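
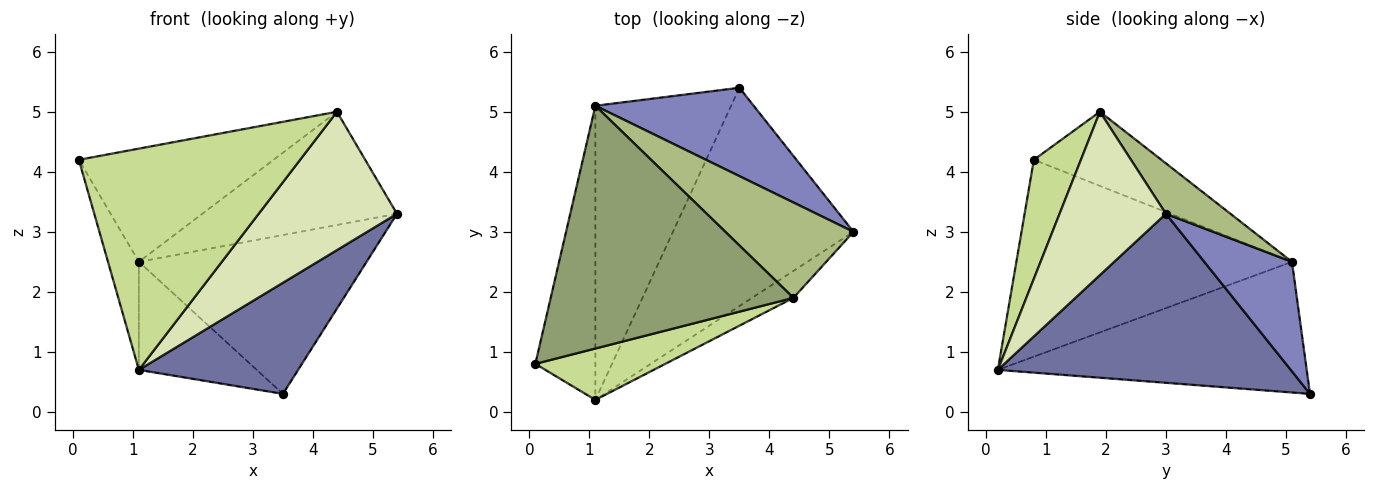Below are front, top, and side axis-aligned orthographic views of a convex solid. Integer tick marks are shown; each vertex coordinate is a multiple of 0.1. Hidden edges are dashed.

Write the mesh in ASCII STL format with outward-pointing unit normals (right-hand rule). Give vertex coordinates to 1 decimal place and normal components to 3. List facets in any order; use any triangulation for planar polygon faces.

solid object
 facet normal 0.641 -0.348 -0.684
  outer loop
   vertex 1.1 0.2 0.7
   vertex 3.5 5.4 0.3
   vertex 5.4 3.0 3.3
  endloop
 endfacet
 facet normal 0.319 0.828 0.461
  outer loop
   vertex 1.1 5.1 2.5
   vertex 5.4 3.0 3.3
   vertex 3.5 5.4 0.3
  endloop
 endfacet
 facet normal -0.951 0.107 -0.290
  outer loop
   vertex 1.1 5.1 2.5
   vertex 1.1 0.2 0.7
   vertex 0.1 0.8 4.2
  endloop
 endfacet
 facet normal -0.670 0.256 -0.696
  outer loop
   vertex 1.1 5.1 2.5
   vertex 3.5 5.4 0.3
   vertex 1.1 0.2 0.7
  endloop
 endfacet
 facet normal -0.267 0.407 0.873
  outer loop
   vertex 4.4 1.9 5.0
   vertex 1.1 5.1 2.5
   vertex 0.1 0.8 4.2
  endloop
 endfacet
 facet normal 0.246 0.741 0.624
  outer loop
   vertex 4.4 1.9 5.0
   vertex 5.4 3.0 3.3
   vertex 1.1 5.1 2.5
  endloop
 endfacet
 facet normal 0.203 -0.954 0.221
  outer loop
   vertex 4.4 1.9 5.0
   vertex 0.1 0.8 4.2
   vertex 1.1 0.2 0.7
  endloop
 endfacet
 facet normal 0.602 -0.783 -0.153
  outer loop
   vertex 4.4 1.9 5.0
   vertex 1.1 0.2 0.7
   vertex 5.4 3.0 3.3
  endloop
 endfacet
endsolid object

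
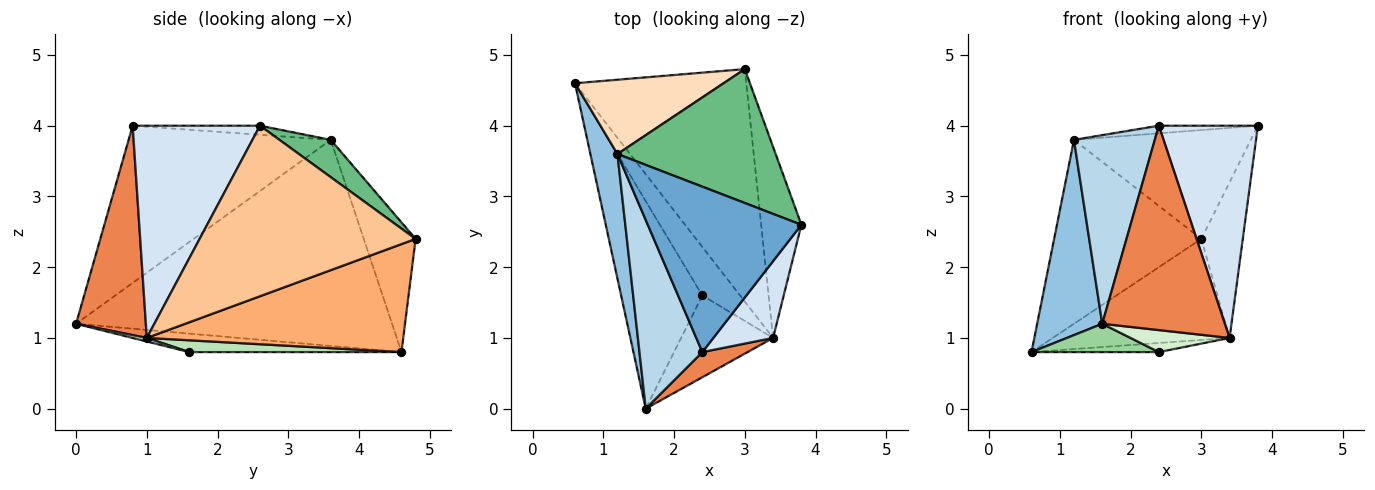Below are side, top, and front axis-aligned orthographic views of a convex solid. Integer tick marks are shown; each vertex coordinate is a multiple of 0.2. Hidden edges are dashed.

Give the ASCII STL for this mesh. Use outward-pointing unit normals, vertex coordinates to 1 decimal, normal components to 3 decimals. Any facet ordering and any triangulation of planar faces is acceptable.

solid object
 facet normal -0.059 0.046 0.997
  outer loop
   vertex 1.2 3.6 3.8
   vertex 2.4 0.8 4.0
   vertex 3.8 2.6 4.0
  endloop
 endfacet
 facet normal -0.971 -0.200 0.128
  outer loop
   vertex 1.2 3.6 3.8
   vertex 0.6 4.6 0.8
   vertex 1.6 0.0 1.2
  endloop
 endfacet
 facet normal -0.870 -0.348 0.348
  outer loop
   vertex 1.2 3.6 3.8
   vertex 1.6 0.0 1.2
   vertex 2.4 0.8 4.0
  endloop
 endfacet
 facet normal 0.771 -0.599 0.217
  outer loop
   vertex 3.4 1.0 1.0
   vertex 3.8 2.6 4.0
   vertex 2.4 0.8 4.0
  endloop
 endfacet
 facet normal 0.492 -0.864 0.106
  outer loop
   vertex 3.4 1.0 1.0
   vertex 2.4 0.8 4.0
   vertex 1.6 0.0 1.2
  endloop
 endfacet
 facet normal 0.501 0.345 -0.794
  outer loop
   vertex 3.0 4.8 2.4
   vertex 3.4 1.0 1.0
   vertex 0.6 4.6 0.8
  endloop
 endfacet
 facet normal 0.957 0.184 -0.226
  outer loop
   vertex 3.0 4.8 2.4
   vertex 3.8 2.6 4.0
   vertex 3.4 1.0 1.0
  endloop
 endfacet
 facet normal -0.311 0.881 0.356
  outer loop
   vertex 3.0 4.8 2.4
   vertex 0.6 4.6 0.8
   vertex 1.2 3.6 3.8
  endloop
 endfacet
 facet normal 0.180 0.621 0.763
  outer loop
   vertex 3.0 4.8 2.4
   vertex 1.2 3.6 3.8
   vertex 3.8 2.6 4.0
  endloop
 endfacet
 facet normal -0.220 -0.132 -0.967
  outer loop
   vertex 2.4 1.6 0.8
   vertex 1.6 0.0 1.2
   vertex 0.6 4.6 0.8
  endloop
 endfacet
 facet normal 0.294 0.176 -0.940
  outer loop
   vertex 2.4 1.6 0.8
   vertex 0.6 4.6 0.8
   vertex 3.4 1.0 1.0
  endloop
 endfacet
 facet normal 0.037 -0.260 -0.965
  outer loop
   vertex 2.4 1.6 0.8
   vertex 3.4 1.0 1.0
   vertex 1.6 0.0 1.2
  endloop
 endfacet
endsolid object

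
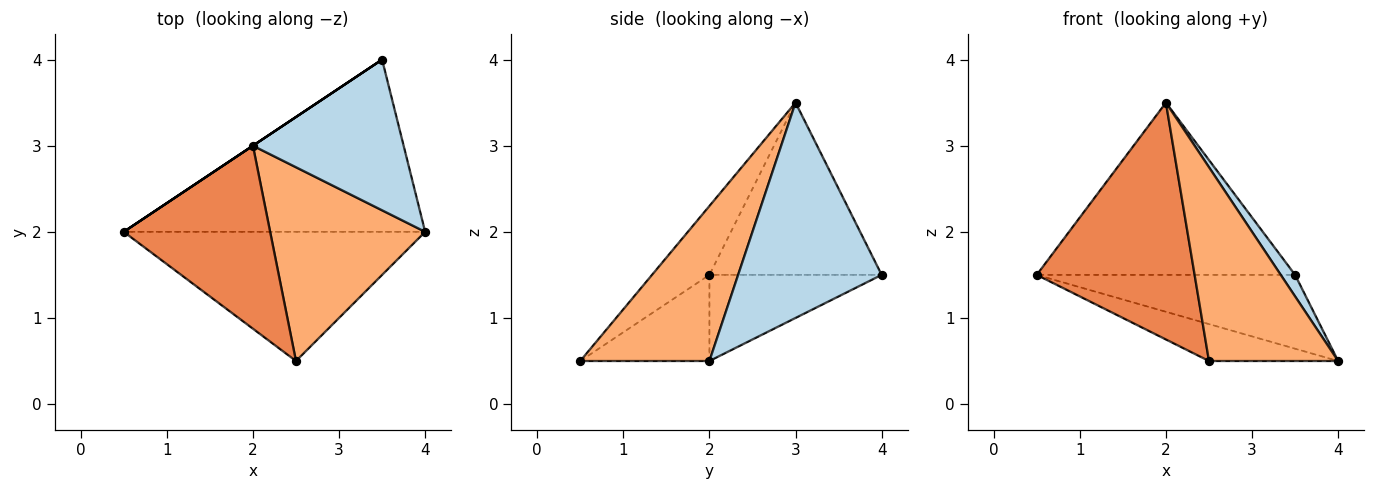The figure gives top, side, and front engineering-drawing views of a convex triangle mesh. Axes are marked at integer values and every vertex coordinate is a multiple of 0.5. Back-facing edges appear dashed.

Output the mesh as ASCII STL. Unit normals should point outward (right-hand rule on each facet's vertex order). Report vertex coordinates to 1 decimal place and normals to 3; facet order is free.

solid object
 facet normal -0.254 0.381 -0.889
  outer loop
   vertex 3.5 4.0 1.5
   vertex 4.0 2.0 0.5
   vertex 0.5 2.0 1.5
  endloop
 endfacet
 facet normal -0.555 0.832 0.000
  outer loop
   vertex 2.0 3.0 3.5
   vertex 3.5 4.0 1.5
   vertex 0.5 2.0 1.5
  endloop
 endfacet
 facet normal 0.816 -0.082 0.572
  outer loop
   vertex 2.0 3.0 3.5
   vertex 4.0 2.0 0.5
   vertex 3.5 4.0 1.5
  endloop
 endfacet
 facet normal -0.265 0.265 -0.927
  outer loop
   vertex 2.5 0.5 0.5
   vertex 0.5 2.0 1.5
   vertex 4.0 2.0 0.5
  endloop
 endfacet
 facet normal -0.277 -0.760 0.588
  outer loop
   vertex 2.5 0.5 0.5
   vertex 2.0 3.0 3.5
   vertex 0.5 2.0 1.5
  endloop
 endfacet
 facet normal 0.577 -0.577 0.577
  outer loop
   vertex 2.5 0.5 0.5
   vertex 4.0 2.0 0.5
   vertex 2.0 3.0 3.5
  endloop
 endfacet
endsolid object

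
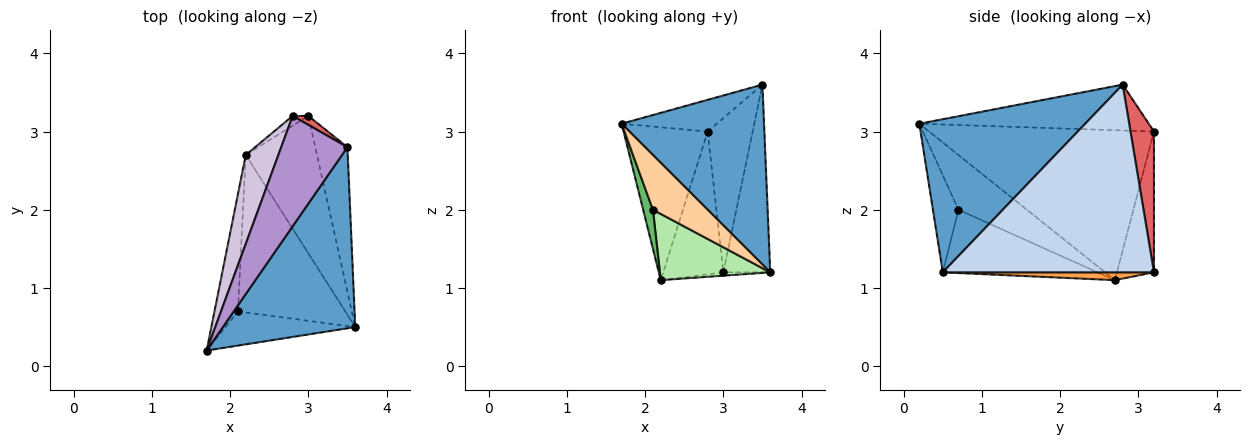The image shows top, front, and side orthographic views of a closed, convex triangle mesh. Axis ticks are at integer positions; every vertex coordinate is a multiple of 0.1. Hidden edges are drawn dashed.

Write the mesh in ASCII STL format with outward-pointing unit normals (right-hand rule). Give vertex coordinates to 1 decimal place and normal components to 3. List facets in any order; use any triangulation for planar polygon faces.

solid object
 facet normal 0.634 -0.545 0.548
  outer loop
   vertex 3.5 2.8 3.6
   vertex 1.7 0.2 3.1
   vertex 3.6 0.5 1.2
  endloop
 endfacet
 facet normal 0.963 0.214 -0.165
  outer loop
   vertex 3.5 2.8 3.6
   vertex 3.6 0.5 1.2
   vertex 3.0 3.2 1.2
  endloop
 endfacet
 facet normal 0.109 0.024 -0.994
  outer loop
   vertex 2.2 2.7 1.1
   vertex 3.0 3.2 1.2
   vertex 3.6 0.5 1.2
  endloop
 endfacet
 facet normal -0.368 -0.789 -0.492
  outer loop
   vertex 2.1 0.7 2.0
   vertex 3.6 0.5 1.2
   vertex 1.7 0.2 3.1
  endloop
 endfacet
 facet normal -0.911 -0.130 -0.391
  outer loop
   vertex 2.1 0.7 2.0
   vertex 1.7 0.2 3.1
   vertex 2.2 2.7 1.1
  endloop
 endfacet
 facet normal -0.477 -0.341 -0.810
  outer loop
   vertex 2.1 0.7 2.0
   vertex 2.2 2.7 1.1
   vertex 3.6 0.5 1.2
  endloop
 endfacet
 facet normal 0.462 0.885 0.051
  outer loop
   vertex 2.8 3.2 3.0
   vertex 3.5 2.8 3.6
   vertex 3.0 3.2 1.2
  endloop
 endfacet
 facet normal -0.524 0.850 -0.058
  outer loop
   vertex 2.8 3.2 3.0
   vertex 3.0 3.2 1.2
   vertex 2.2 2.7 1.1
  endloop
 endfacet
 facet normal -0.554 0.230 0.800
  outer loop
   vertex 2.8 3.2 3.0
   vertex 1.7 0.2 3.1
   vertex 3.5 2.8 3.6
  endloop
 endfacet
 facet normal -0.918 0.343 0.200
  outer loop
   vertex 2.8 3.2 3.0
   vertex 2.2 2.7 1.1
   vertex 1.7 0.2 3.1
  endloop
 endfacet
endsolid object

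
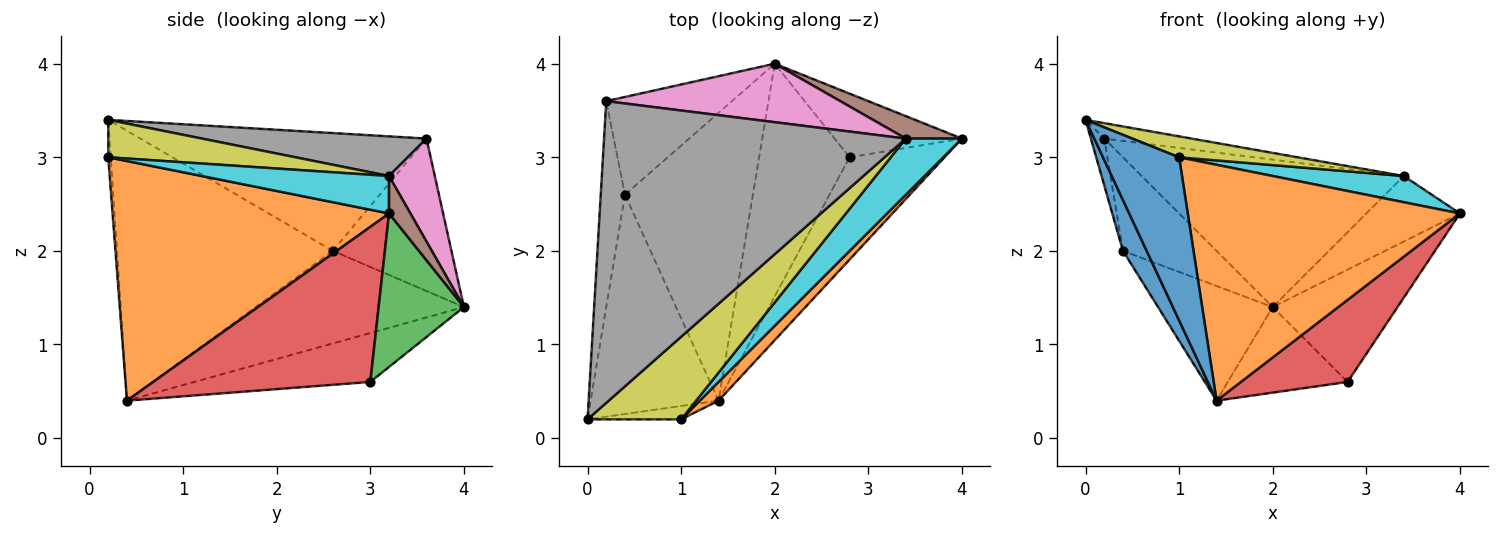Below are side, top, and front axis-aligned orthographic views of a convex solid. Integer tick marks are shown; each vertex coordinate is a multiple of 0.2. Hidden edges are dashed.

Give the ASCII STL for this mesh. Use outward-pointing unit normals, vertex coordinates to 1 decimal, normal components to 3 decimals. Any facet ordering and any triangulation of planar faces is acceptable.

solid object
 facet normal -0.033 -0.996 -0.082
  outer loop
   vertex 1.0 0.2 3.0
   vertex 0.0 0.2 3.4
   vertex 1.4 0.4 0.4
  endloop
 endfacet
 facet normal 0.712 -0.700 0.056
  outer loop
   vertex 1.0 0.2 3.0
   vertex 1.4 0.4 0.4
   vertex 4.0 3.2 2.4
  endloop
 endfacet
 facet normal 0.511 0.748 -0.424
  outer loop
   vertex 2.8 3.0 0.6
   vertex 2.0 4.0 1.4
   vertex 4.0 3.2 2.4
  endloop
 endfacet
 facet normal 0.787 -0.387 -0.481
  outer loop
   vertex 2.8 3.0 0.6
   vertex 4.0 3.2 2.4
   vertex 1.4 0.4 0.4
  endloop
 endfacet
 facet normal -0.452 0.308 -0.837
  outer loop
   vertex 2.8 3.0 0.6
   vertex 1.4 0.4 0.4
   vertex 2.0 4.0 1.4
  endloop
 endfacet
 facet normal 0.211 0.925 0.317
  outer loop
   vertex 3.4 3.2 2.8
   vertex 4.0 3.2 2.4
   vertex 2.0 4.0 1.4
  endloop
 endfacet
 facet normal 0.160 0.917 0.364
  outer loop
   vertex 3.4 3.2 2.8
   vertex 2.0 4.0 1.4
   vertex 0.2 3.6 3.2
  endloop
 endfacet
 facet normal 0.130 0.051 0.990
  outer loop
   vertex 3.4 3.2 2.8
   vertex 0.2 3.6 3.2
   vertex 0.0 0.2 3.4
  endloop
 endfacet
 facet normal 0.362 -0.229 0.904
  outer loop
   vertex 3.4 3.2 2.8
   vertex 0.0 0.2 3.4
   vertex 1.0 0.2 3.0
  endloop
 endfacet
 facet normal 0.517 -0.362 0.776
  outer loop
   vertex 3.4 3.2 2.8
   vertex 1.0 0.2 3.0
   vertex 4.0 3.2 2.4
  endloop
 endfacet
 facet normal -0.899 -0.099 -0.426
  outer loop
   vertex 0.4 2.6 2.0
   vertex 1.4 0.4 0.4
   vertex 0.0 0.2 3.4
  endloop
 endfacet
 facet normal -0.978 0.046 -0.201
  outer loop
   vertex 0.4 2.6 2.0
   vertex 0.0 0.2 3.4
   vertex 0.2 3.6 3.2
  endloop
 endfacet
 facet normal -0.558 0.307 -0.771
  outer loop
   vertex 0.4 2.6 2.0
   vertex 2.0 4.0 1.4
   vertex 1.4 0.4 0.4
  endloop
 endfacet
 facet normal -0.659 0.520 -0.543
  outer loop
   vertex 0.4 2.6 2.0
   vertex 0.2 3.6 3.2
   vertex 2.0 4.0 1.4
  endloop
 endfacet
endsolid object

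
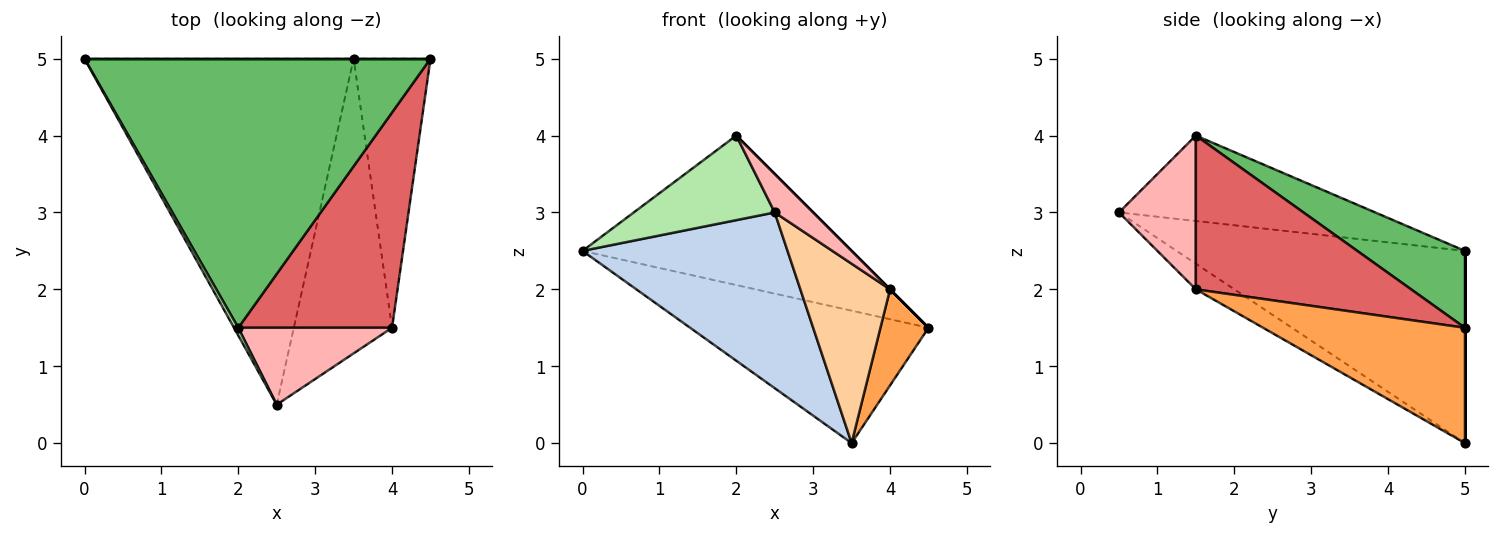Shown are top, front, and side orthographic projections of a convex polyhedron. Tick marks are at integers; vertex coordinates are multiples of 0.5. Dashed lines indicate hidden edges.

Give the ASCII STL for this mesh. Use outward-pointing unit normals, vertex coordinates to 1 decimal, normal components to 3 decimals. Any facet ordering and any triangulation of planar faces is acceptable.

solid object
 facet normal 0.000 1.000 0.000
  outer loop
   vertex 3.5 5.0 0.0
   vertex 0.0 5.0 2.5
   vertex 4.5 5.0 1.5
  endloop
 endfacet
 facet normal -0.537 -0.382 -0.752
  outer loop
   vertex 3.5 5.0 0.0
   vertex 2.5 0.5 3.0
   vertex 0.0 5.0 2.5
  endloop
 endfacet
 facet normal 0.816 -0.194 -0.544
  outer loop
   vertex 4.0 1.5 2.0
   vertex 3.5 5.0 0.0
   vertex 4.5 5.0 1.5
  endloop
 endfacet
 facet normal -0.217 -0.507 -0.834
  outer loop
   vertex 4.0 1.5 2.0
   vertex 2.5 0.5 3.0
   vertex 3.5 5.0 0.0
  endloop
 endfacet
 facet normal 0.191 0.477 0.858
  outer loop
   vertex 2.0 1.5 4.0
   vertex 4.5 5.0 1.5
   vertex 0.0 5.0 2.5
  endloop
 endfacet
 facet normal -0.875 -0.481 0.044
  outer loop
   vertex 2.0 1.5 4.0
   vertex 0.0 5.0 2.5
   vertex 2.5 0.5 3.0
  endloop
 endfacet
 facet normal 0.707 0.000 0.707
  outer loop
   vertex 2.0 1.5 4.0
   vertex 4.0 1.5 2.0
   vertex 4.5 5.0 1.5
  endloop
 endfacet
 facet normal 0.667 -0.333 0.667
  outer loop
   vertex 2.0 1.5 4.0
   vertex 2.5 0.5 3.0
   vertex 4.0 1.5 2.0
  endloop
 endfacet
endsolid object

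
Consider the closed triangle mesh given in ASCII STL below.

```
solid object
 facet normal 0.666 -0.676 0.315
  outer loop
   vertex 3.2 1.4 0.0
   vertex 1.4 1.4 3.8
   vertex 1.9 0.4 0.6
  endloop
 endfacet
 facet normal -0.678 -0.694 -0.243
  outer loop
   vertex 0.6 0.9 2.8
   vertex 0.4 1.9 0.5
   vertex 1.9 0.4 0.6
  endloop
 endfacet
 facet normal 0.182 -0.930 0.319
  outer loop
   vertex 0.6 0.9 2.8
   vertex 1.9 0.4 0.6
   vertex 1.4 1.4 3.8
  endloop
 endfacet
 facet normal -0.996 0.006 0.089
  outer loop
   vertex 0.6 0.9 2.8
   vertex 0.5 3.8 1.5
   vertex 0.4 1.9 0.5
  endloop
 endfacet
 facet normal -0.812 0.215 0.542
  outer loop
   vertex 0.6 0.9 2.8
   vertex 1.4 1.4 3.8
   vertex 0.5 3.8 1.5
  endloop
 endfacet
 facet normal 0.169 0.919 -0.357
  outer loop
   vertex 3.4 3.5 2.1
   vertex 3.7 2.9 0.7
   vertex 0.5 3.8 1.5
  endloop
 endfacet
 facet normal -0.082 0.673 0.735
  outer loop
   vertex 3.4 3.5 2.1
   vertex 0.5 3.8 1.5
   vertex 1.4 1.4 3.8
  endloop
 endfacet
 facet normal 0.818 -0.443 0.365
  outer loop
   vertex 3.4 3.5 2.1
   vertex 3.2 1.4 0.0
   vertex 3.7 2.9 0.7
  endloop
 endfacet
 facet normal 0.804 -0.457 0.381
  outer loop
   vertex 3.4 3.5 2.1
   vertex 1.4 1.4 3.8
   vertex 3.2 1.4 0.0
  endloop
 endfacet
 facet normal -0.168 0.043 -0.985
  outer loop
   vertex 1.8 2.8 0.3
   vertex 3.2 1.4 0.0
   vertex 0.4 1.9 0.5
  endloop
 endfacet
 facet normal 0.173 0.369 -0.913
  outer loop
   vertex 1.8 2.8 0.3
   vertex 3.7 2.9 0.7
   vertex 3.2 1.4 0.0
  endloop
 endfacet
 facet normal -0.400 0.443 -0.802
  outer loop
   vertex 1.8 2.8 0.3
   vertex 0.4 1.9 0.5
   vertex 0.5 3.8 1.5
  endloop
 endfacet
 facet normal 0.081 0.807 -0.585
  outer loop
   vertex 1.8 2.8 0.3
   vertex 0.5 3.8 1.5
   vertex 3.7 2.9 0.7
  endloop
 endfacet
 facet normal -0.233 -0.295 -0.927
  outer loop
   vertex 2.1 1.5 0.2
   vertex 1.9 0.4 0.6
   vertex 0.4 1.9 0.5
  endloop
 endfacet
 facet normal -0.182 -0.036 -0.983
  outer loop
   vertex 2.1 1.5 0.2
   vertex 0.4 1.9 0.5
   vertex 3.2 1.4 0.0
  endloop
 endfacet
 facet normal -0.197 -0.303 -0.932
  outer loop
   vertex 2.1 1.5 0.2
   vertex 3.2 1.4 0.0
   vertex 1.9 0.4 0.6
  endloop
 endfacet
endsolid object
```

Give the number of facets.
16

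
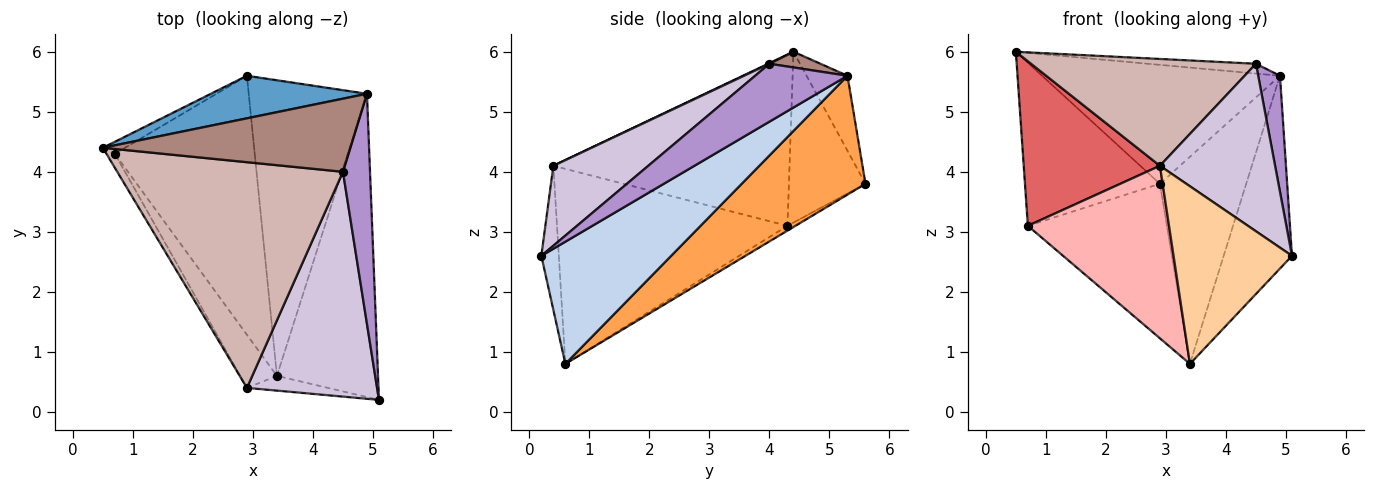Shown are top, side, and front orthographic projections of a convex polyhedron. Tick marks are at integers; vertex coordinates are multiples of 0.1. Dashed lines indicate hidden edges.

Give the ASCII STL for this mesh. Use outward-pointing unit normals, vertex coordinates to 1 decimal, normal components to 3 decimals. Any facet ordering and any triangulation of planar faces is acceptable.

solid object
 facet normal -0.160 0.929 0.333
  outer loop
   vertex 4.9 5.3 5.6
   vertex 2.9 5.6 3.8
   vertex 0.5 4.4 6.0
  endloop
 endfacet
 facet normal 0.714 0.376 -0.591
  outer loop
   vertex 4.9 5.3 5.6
   vertex 5.1 0.2 2.6
   vertex 3.4 0.6 0.8
  endloop
 endfacet
 facet normal 0.636 0.443 -0.632
  outer loop
   vertex 4.9 5.3 5.6
   vertex 3.4 0.6 0.8
   vertex 2.9 5.6 3.8
  endloop
 endfacet
 facet normal -0.145 -0.986 -0.082
  outer loop
   vertex 2.9 0.4 4.1
   vertex 3.4 0.6 0.8
   vertex 5.1 0.2 2.6
  endloop
 endfacet
 facet normal -0.493 0.868 -0.064
  outer loop
   vertex 0.7 4.3 3.1
   vertex 0.5 4.4 6.0
   vertex 2.9 5.6 3.8
  endloop
 endfacet
 facet normal -0.029 0.512 -0.858
  outer loop
   vertex 0.7 4.3 3.1
   vertex 2.9 5.6 3.8
   vertex 3.4 0.6 0.8
  endloop
 endfacet
 facet normal -0.865 -0.499 -0.042
  outer loop
   vertex 0.7 4.3 3.1
   vertex 2.9 0.4 4.1
   vertex 0.5 4.4 6.0
  endloop
 endfacet
 facet normal -0.842 -0.516 -0.159
  outer loop
   vertex 0.7 4.3 3.1
   vertex 3.4 0.6 0.8
   vertex 2.9 0.4 4.1
  endloop
 endfacet
 facet normal 0.886 -0.209 0.414
  outer loop
   vertex 4.5 4.0 5.8
   vertex 5.1 0.2 2.6
   vertex 4.9 5.3 5.6
  endloop
 endfacet
 facet normal 0.442 -0.536 0.719
  outer loop
   vertex 4.5 4.0 5.8
   vertex 2.9 0.4 4.1
   vertex 5.1 0.2 2.6
  endloop
 endfacet
 facet normal 0.063 0.133 0.989
  outer loop
   vertex 4.5 4.0 5.8
   vertex 4.9 5.3 5.6
   vertex 0.5 4.4 6.0
  endloop
 endfacet
 facet normal 0.002 -0.428 0.904
  outer loop
   vertex 4.5 4.0 5.8
   vertex 0.5 4.4 6.0
   vertex 2.9 0.4 4.1
  endloop
 endfacet
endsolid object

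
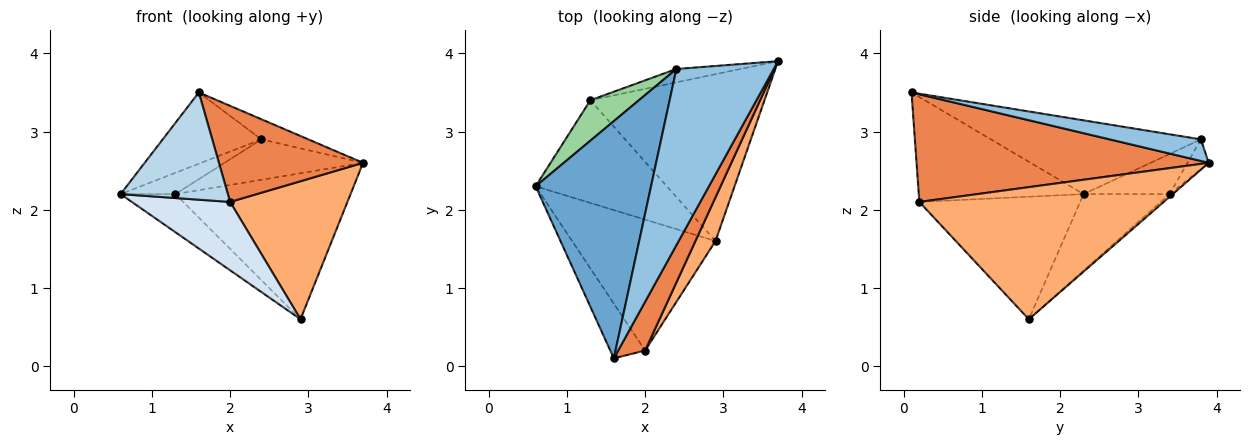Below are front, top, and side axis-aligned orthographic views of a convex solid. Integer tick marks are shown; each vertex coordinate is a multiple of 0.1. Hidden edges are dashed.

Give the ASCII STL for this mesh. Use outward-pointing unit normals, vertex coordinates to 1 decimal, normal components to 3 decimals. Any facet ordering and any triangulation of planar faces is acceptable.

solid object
 facet normal -0.522 0.245 0.817
  outer loop
   vertex 2.4 3.8 2.9
   vertex 0.6 2.3 2.2
   vertex 1.6 0.1 3.5
  endloop
 endfacet
 facet normal 0.215 0.111 0.970
  outer loop
   vertex 2.4 3.8 2.9
   vertex 1.6 0.1 3.5
   vertex 3.7 3.9 2.6
  endloop
 endfacet
 facet normal -0.807 -0.525 -0.268
  outer loop
   vertex 2.0 0.2 2.1
   vertex 1.6 0.1 3.5
   vertex 0.6 2.3 2.2
  endloop
 endfacet
 facet normal -0.604 -0.369 -0.707
  outer loop
   vertex 2.0 0.2 2.1
   vertex 0.6 2.3 2.2
   vertex 2.9 1.6 0.6
  endloop
 endfacet
 facet normal 0.875 -0.432 0.219
  outer loop
   vertex 2.0 0.2 2.1
   vertex 3.7 3.9 2.6
   vertex 1.6 0.1 3.5
  endloop
 endfacet
 facet normal 0.893 -0.429 0.136
  outer loop
   vertex 2.0 0.2 2.1
   vertex 2.9 1.6 0.6
   vertex 3.7 3.9 2.6
  endloop
 endfacet
 facet normal -0.012 0.658 -0.753
  outer loop
   vertex 1.3 3.4 2.2
   vertex 3.7 3.9 2.6
   vertex 2.9 1.6 0.6
  endloop
 endfacet
 facet normal -0.144 0.940 -0.311
  outer loop
   vertex 1.3 3.4 2.2
   vertex 2.4 3.8 2.9
   vertex 3.7 3.9 2.6
  endloop
 endfacet
 facet normal -0.480 0.305 -0.823
  outer loop
   vertex 1.3 3.4 2.2
   vertex 2.9 1.6 0.6
   vertex 0.6 2.3 2.2
  endloop
 endfacet
 facet normal -0.591 0.376 0.714
  outer loop
   vertex 1.3 3.4 2.2
   vertex 0.6 2.3 2.2
   vertex 2.4 3.8 2.9
  endloop
 endfacet
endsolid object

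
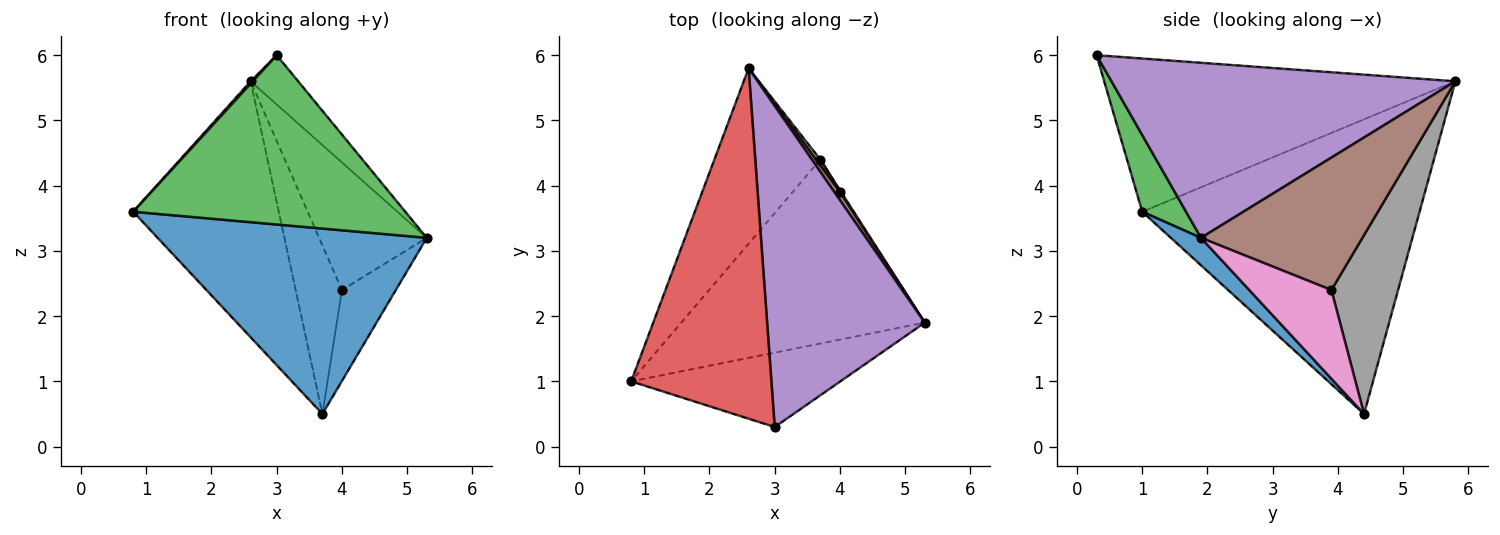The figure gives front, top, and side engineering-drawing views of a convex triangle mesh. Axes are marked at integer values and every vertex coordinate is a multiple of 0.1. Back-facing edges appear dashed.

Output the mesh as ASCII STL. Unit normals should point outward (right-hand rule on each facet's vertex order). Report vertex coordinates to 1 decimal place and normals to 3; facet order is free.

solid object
 facet normal 0.079 -0.708 -0.702
  outer loop
   vertex 3.7 4.4 0.5
   vertex 5.3 1.9 3.2
   vertex 0.8 1.0 3.6
  endloop
 endfacet
 facet normal -0.844 0.443 -0.304
  outer loop
   vertex 3.7 4.4 0.5
   vertex 0.8 1.0 3.6
   vertex 2.6 5.8 5.6
  endloop
 endfacet
 facet normal 0.146 -0.906 -0.398
  outer loop
   vertex 3.0 0.3 6.0
   vertex 0.8 1.0 3.6
   vertex 5.3 1.9 3.2
  endloop
 endfacet
 facet normal -0.738 -0.005 0.675
  outer loop
   vertex 3.0 0.3 6.0
   vertex 2.6 5.8 5.6
   vertex 0.8 1.0 3.6
  endloop
 endfacet
 facet normal 0.739 0.102 0.666
  outer loop
   vertex 3.0 0.3 6.0
   vertex 5.3 1.9 3.2
   vertex 2.6 5.8 5.6
  endloop
 endfacet
 facet normal 0.832 0.554 0.035
  outer loop
   vertex 4.0 3.9 2.4
   vertex 2.6 5.8 5.6
   vertex 5.3 1.9 3.2
  endloop
 endfacet
 facet normal 0.836 0.548 0.012
  outer loop
   vertex 4.0 3.9 2.4
   vertex 5.3 1.9 3.2
   vertex 3.7 4.4 0.5
  endloop
 endfacet
 facet normal 0.821 0.570 0.020
  outer loop
   vertex 4.0 3.9 2.4
   vertex 3.7 4.4 0.5
   vertex 2.6 5.8 5.6
  endloop
 endfacet
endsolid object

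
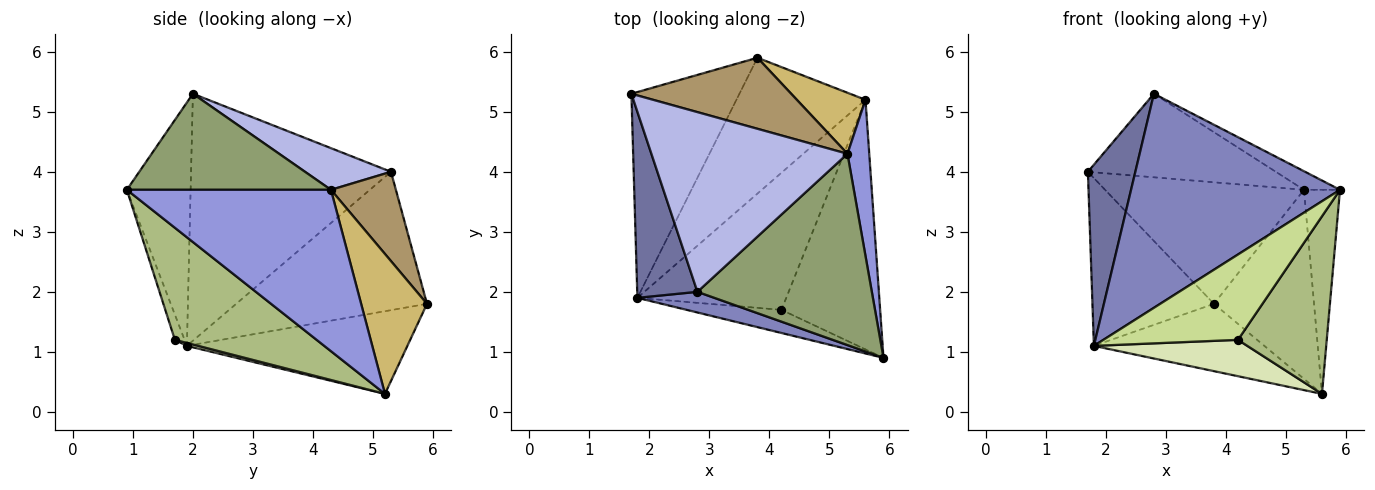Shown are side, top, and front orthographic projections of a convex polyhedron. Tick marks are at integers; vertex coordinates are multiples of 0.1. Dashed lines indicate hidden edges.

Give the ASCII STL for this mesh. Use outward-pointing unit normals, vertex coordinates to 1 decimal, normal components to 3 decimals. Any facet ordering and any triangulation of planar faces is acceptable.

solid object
 facet normal -0.947 -0.225 0.231
  outer loop
   vertex 1.8 1.9 1.1
   vertex 2.8 2.0 5.3
   vertex 1.7 5.3 4.0
  endloop
 endfacet
 facet normal -0.291 -0.952 0.092
  outer loop
   vertex 1.8 1.9 1.1
   vertex 5.9 0.9 3.7
   vertex 2.8 2.0 5.3
  endloop
 endfacet
 facet normal 0.976 0.172 0.132
  outer loop
   vertex 5.3 4.3 3.7
   vertex 5.9 0.9 3.7
   vertex 5.6 5.2 0.3
  endloop
 endfacet
 facet normal 0.189 0.414 0.890
  outer loop
   vertex 5.3 4.3 3.7
   vertex 1.7 5.3 4.0
   vertex 2.8 2.0 5.3
  endloop
 endfacet
 facet normal 0.481 0.085 0.873
  outer loop
   vertex 5.3 4.3 3.7
   vertex 2.8 2.0 5.3
   vertex 5.9 0.9 3.7
  endloop
 endfacet
 facet normal 0.679 -0.425 -0.598
  outer loop
   vertex 4.2 1.7 1.2
   vertex 5.6 5.2 0.3
   vertex 5.9 0.9 3.7
  endloop
 endfacet
 facet normal -0.069 -0.963 -0.261
  outer loop
   vertex 4.2 1.7 1.2
   vertex 5.9 0.9 3.7
   vertex 1.8 1.9 1.1
  endloop
 endfacet
 facet normal 0.019 -0.256 -0.966
  outer loop
   vertex 4.2 1.7 1.2
   vertex 1.8 1.9 1.1
   vertex 5.6 5.2 0.3
  endloop
 endfacet
 facet normal 0.271 0.831 0.486
  outer loop
   vertex 3.8 5.9 1.8
   vertex 1.7 5.3 4.0
   vertex 5.3 4.3 3.7
  endloop
 endfacet
 facet normal 0.531 0.807 0.260
  outer loop
   vertex 3.8 5.9 1.8
   vertex 5.3 4.3 3.7
   vertex 5.6 5.2 0.3
  endloop
 endfacet
 facet normal -0.704 0.448 -0.550
  outer loop
   vertex 3.8 5.9 1.8
   vertex 1.8 1.9 1.1
   vertex 1.7 5.3 4.0
  endloop
 endfacet
 facet normal -0.498 0.385 -0.777
  outer loop
   vertex 3.8 5.9 1.8
   vertex 5.6 5.2 0.3
   vertex 1.8 1.9 1.1
  endloop
 endfacet
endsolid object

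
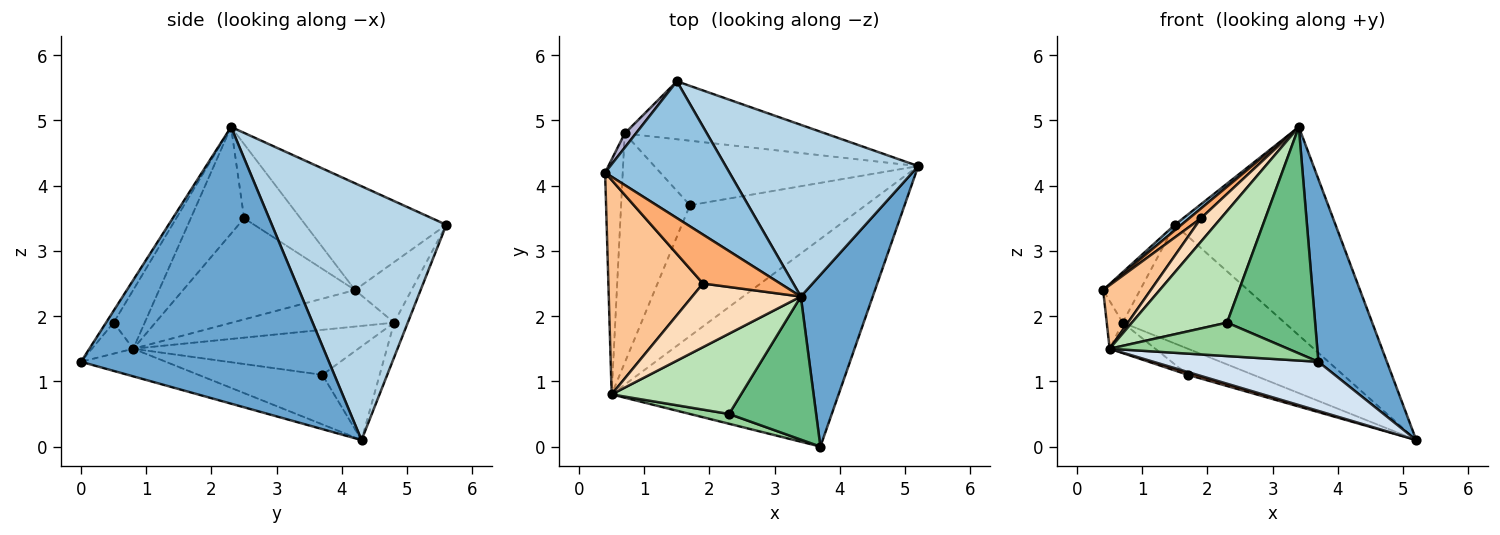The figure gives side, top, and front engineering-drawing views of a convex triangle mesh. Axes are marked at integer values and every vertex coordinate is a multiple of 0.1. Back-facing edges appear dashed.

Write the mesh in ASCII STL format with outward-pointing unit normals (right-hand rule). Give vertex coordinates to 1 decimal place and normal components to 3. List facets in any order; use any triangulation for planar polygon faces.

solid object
 facet normal 0.935 -0.258 0.243
  outer loop
   vertex 3.4 2.3 4.9
   vertex 3.7 0.0 1.3
   vertex 5.2 4.3 0.1
  endloop
 endfacet
 facet normal -0.651 -0.030 0.758
  outer loop
   vertex 1.5 5.6 3.4
   vertex 0.4 4.2 2.4
   vertex 3.4 2.3 4.9
  endloop
 endfacet
 facet normal 0.642 0.591 0.487
  outer loop
   vertex 1.5 5.6 3.4
   vertex 3.4 2.3 4.9
   vertex 5.2 4.3 0.1
  endloop
 endfacet
 facet normal -0.118 -0.229 -0.966
  outer loop
   vertex 0.5 0.8 1.5
   vertex 5.2 4.3 0.1
   vertex 3.7 0.0 1.3
  endloop
 endfacet
 facet normal -0.271 -0.020 -0.962
  outer loop
   vertex 1.7 3.7 1.1
   vertex 5.2 4.3 0.1
   vertex 0.5 0.8 1.5
  endloop
 endfacet
 facet normal -0.685 -0.143 0.714
  outer loop
   vertex 1.9 2.5 3.5
   vertex 3.4 2.3 4.9
   vertex 0.4 4.2 2.4
  endloop
 endfacet
 facet normal -0.716 -0.198 0.670
  outer loop
   vertex 1.9 2.5 3.5
   vertex 0.4 4.2 2.4
   vertex 0.5 0.8 1.5
  endloop
 endfacet
 facet normal -0.678 -0.254 0.690
  outer loop
   vertex 1.9 2.5 3.5
   vertex 0.5 0.8 1.5
   vertex 3.4 2.3 4.9
  endloop
 endfacet
 facet normal -0.073 -0.843 0.533
  outer loop
   vertex 2.3 0.5 1.9
   vertex 3.7 0.0 1.3
   vertex 3.4 2.3 4.9
  endloop
 endfacet
 facet normal -0.217 -0.937 0.274
  outer loop
   vertex 2.3 0.5 1.9
   vertex 0.5 0.8 1.5
   vertex 3.7 0.0 1.3
  endloop
 endfacet
 facet normal -0.256 -0.785 0.565
  outer loop
   vertex 2.3 0.5 1.9
   vertex 3.4 2.3 4.9
   vertex 0.5 0.8 1.5
  endloop
 endfacet
 facet normal -0.075 0.896 -0.438
  outer loop
   vertex 0.7 4.8 1.9
   vertex 1.5 5.6 3.4
   vertex 5.2 4.3 0.1
  endloop
 endfacet
 facet normal -0.313 0.356 -0.881
  outer loop
   vertex 0.7 4.8 1.9
   vertex 5.2 4.3 0.1
   vertex 1.7 3.7 1.1
  endloop
 endfacet
 facet normal -0.827 0.541 0.153
  outer loop
   vertex 0.7 4.8 1.9
   vertex 0.4 4.2 2.4
   vertex 1.5 5.6 3.4
  endloop
 endfacet
 facet normal -0.897 0.088 -0.433
  outer loop
   vertex 0.7 4.8 1.9
   vertex 0.5 0.8 1.5
   vertex 0.4 4.2 2.4
  endloop
 endfacet
 facet normal -0.544 0.110 -0.832
  outer loop
   vertex 0.7 4.8 1.9
   vertex 1.7 3.7 1.1
   vertex 0.5 0.8 1.5
  endloop
 endfacet
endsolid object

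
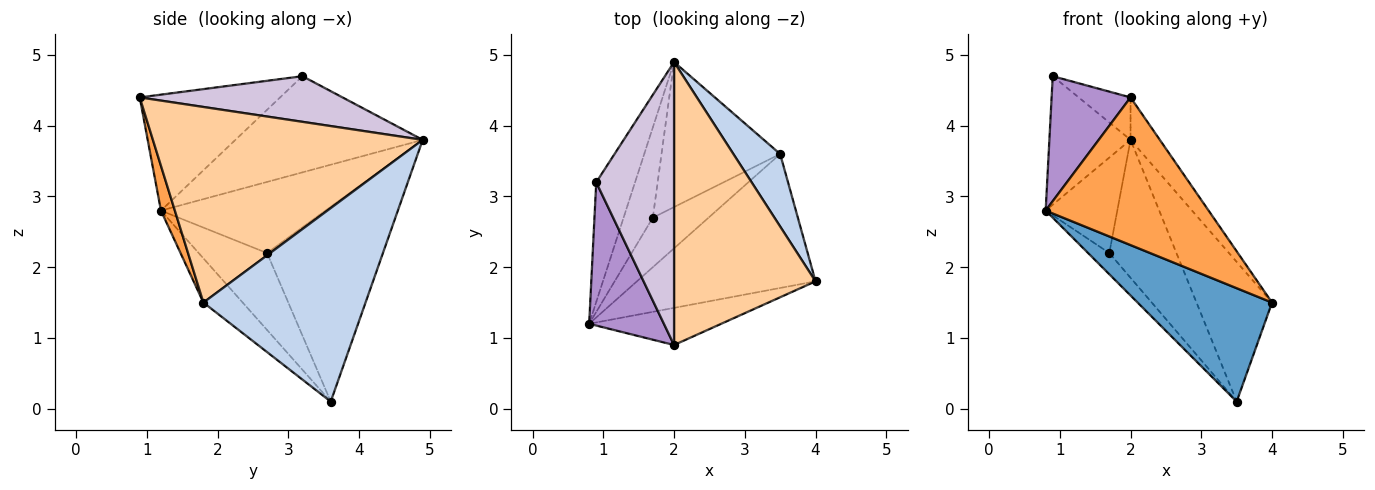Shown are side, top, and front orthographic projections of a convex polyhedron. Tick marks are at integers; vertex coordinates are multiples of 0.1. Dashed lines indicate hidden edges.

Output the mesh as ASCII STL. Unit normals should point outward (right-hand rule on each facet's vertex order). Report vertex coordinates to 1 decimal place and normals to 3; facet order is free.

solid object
 facet normal -0.186 -0.635 -0.750
  outer loop
   vertex 3.5 3.6 0.1
   vertex 4.0 1.8 1.5
   vertex 0.8 1.2 2.8
  endloop
 endfacet
 facet normal 0.885 0.412 0.214
  outer loop
   vertex 3.5 3.6 0.1
   vertex 2.0 4.9 3.8
   vertex 4.0 1.8 1.5
  endloop
 endfacet
 facet normal 0.082 -0.966 -0.243
  outer loop
   vertex 2.0 0.9 4.4
   vertex 0.8 1.2 2.8
   vertex 4.0 1.8 1.5
  endloop
 endfacet
 facet normal 0.807 0.088 0.584
  outer loop
   vertex 2.0 0.9 4.4
   vertex 4.0 1.8 1.5
   vertex 2.0 4.9 3.8
  endloop
 endfacet
 facet normal -0.858 0.374 -0.353
  outer loop
   vertex 1.7 2.7 2.2
   vertex 0.8 1.2 2.8
   vertex 2.0 4.9 3.8
  endloop
 endfacet
 facet normal -0.786 0.244 -0.569
  outer loop
   vertex 1.7 2.7 2.2
   vertex 3.5 3.6 0.1
   vertex 0.8 1.2 2.8
  endloop
 endfacet
 facet normal -0.766 0.443 -0.466
  outer loop
   vertex 1.7 2.7 2.2
   vertex 2.0 4.9 3.8
   vertex 3.5 3.6 0.1
  endloop
 endfacet
 facet normal -0.860 0.373 -0.347
  outer loop
   vertex 0.9 3.2 4.7
   vertex 2.0 4.9 3.8
   vertex 0.8 1.2 2.8
  endloop
 endfacet
 facet normal -0.760 -0.427 0.490
  outer loop
   vertex 0.9 3.2 4.7
   vertex 0.8 1.2 2.8
   vertex 2.0 0.9 4.4
  endloop
 endfacet
 facet normal 0.502 0.128 0.856
  outer loop
   vertex 0.9 3.2 4.7
   vertex 2.0 0.9 4.4
   vertex 2.0 4.9 3.8
  endloop
 endfacet
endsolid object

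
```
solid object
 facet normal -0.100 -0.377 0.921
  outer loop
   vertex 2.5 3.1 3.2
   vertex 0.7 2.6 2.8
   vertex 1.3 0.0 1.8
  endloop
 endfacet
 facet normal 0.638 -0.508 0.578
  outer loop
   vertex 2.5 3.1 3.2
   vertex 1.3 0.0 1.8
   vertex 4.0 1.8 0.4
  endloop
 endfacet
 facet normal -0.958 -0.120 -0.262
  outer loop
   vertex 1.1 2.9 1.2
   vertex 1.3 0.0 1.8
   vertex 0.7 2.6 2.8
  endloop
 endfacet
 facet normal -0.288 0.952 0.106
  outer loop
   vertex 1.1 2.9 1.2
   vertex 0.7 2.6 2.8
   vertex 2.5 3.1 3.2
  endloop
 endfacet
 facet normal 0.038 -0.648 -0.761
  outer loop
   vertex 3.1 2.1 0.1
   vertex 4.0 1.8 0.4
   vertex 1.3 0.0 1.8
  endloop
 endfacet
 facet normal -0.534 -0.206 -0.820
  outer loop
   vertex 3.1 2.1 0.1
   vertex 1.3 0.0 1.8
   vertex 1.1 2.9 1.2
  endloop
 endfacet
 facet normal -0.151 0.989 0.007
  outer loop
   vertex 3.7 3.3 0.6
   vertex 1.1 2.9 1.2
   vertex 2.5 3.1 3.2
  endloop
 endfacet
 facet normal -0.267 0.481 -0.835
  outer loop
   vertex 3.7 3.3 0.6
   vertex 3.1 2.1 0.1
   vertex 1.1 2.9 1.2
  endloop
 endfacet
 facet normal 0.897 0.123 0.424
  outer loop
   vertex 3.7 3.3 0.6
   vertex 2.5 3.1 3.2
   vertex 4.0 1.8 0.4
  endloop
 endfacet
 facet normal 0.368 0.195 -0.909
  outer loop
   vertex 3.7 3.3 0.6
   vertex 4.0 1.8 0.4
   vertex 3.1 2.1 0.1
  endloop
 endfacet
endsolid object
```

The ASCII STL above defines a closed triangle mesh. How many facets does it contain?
10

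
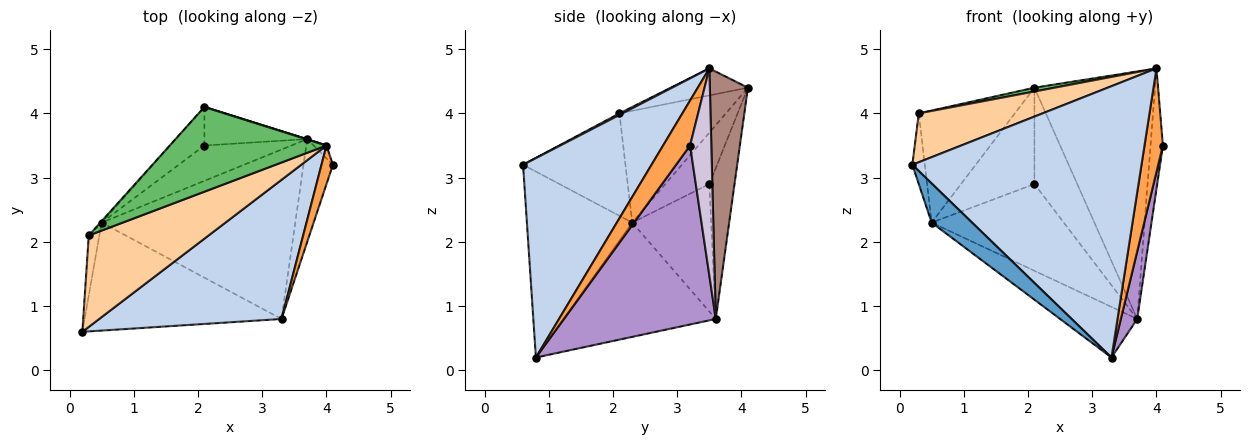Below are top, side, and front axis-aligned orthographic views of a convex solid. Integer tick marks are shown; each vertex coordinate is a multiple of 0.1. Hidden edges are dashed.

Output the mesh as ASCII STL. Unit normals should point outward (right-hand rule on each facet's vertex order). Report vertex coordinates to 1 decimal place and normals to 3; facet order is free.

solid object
 facet normal -0.664 -0.255 -0.703
  outer loop
   vertex 0.5 2.3 2.3
   vertex 3.3 0.8 0.2
   vertex 0.2 0.6 3.2
  endloop
 endfacet
 facet normal 0.446 -0.796 0.408
  outer loop
   vertex 4.0 3.5 4.7
   vertex 0.2 0.6 3.2
   vertex 3.3 0.8 0.2
  endloop
 endfacet
 facet normal 0.808 -0.552 0.205
  outer loop
   vertex 4.0 3.5 4.7
   vertex 3.3 0.8 0.2
   vertex 4.1 3.2 3.5
  endloop
 endfacet
 facet normal 0.011 -0.471 0.882
  outer loop
   vertex 0.3 2.1 4.0
   vertex 0.2 0.6 3.2
   vertex 4.0 3.5 4.7
  endloop
 endfacet
 facet normal -0.169 -0.044 0.985
  outer loop
   vertex 0.3 2.1 4.0
   vertex 4.0 3.5 4.7
   vertex 2.1 4.1 4.4
  endloop
 endfacet
 facet normal -0.987 0.120 -0.102
  outer loop
   vertex 0.3 2.1 4.0
   vertex 0.5 2.3 2.3
   vertex 0.2 0.6 3.2
  endloop
 endfacet
 facet normal -0.742 0.670 -0.009
  outer loop
   vertex 0.3 2.1 4.0
   vertex 2.1 4.1 4.4
   vertex 0.5 2.3 2.3
  endloop
 endfacet
 facet normal -0.492 0.249 -0.834
  outer loop
   vertex 3.7 3.6 0.8
   vertex 3.3 0.8 0.2
   vertex 0.5 2.3 2.3
  endloop
 endfacet
 facet normal 0.981 -0.106 -0.161
  outer loop
   vertex 3.7 3.6 0.8
   vertex 4.1 3.2 3.5
   vertex 3.3 0.8 0.2
  endloop
 endfacet
 facet normal 0.863 0.502 -0.054
  outer loop
   vertex 3.7 3.6 0.8
   vertex 4.0 3.5 4.7
   vertex 4.1 3.2 3.5
  endloop
 endfacet
 facet normal 0.301 0.954 0.001
  outer loop
   vertex 3.7 3.6 0.8
   vertex 2.1 4.1 4.4
   vertex 4.0 3.5 4.7
  endloop
 endfacet
 facet normal -0.487 0.811 -0.324
  outer loop
   vertex 2.1 3.5 2.9
   vertex 0.5 2.3 2.3
   vertex 2.1 4.1 4.4
  endloop
 endfacet
 facet normal -0.479 0.815 -0.326
  outer loop
   vertex 2.1 3.5 2.9
   vertex 2.1 4.1 4.4
   vertex 3.7 3.6 0.8
  endloop
 endfacet
 facet normal -0.484 0.810 -0.330
  outer loop
   vertex 2.1 3.5 2.9
   vertex 3.7 3.6 0.8
   vertex 0.5 2.3 2.3
  endloop
 endfacet
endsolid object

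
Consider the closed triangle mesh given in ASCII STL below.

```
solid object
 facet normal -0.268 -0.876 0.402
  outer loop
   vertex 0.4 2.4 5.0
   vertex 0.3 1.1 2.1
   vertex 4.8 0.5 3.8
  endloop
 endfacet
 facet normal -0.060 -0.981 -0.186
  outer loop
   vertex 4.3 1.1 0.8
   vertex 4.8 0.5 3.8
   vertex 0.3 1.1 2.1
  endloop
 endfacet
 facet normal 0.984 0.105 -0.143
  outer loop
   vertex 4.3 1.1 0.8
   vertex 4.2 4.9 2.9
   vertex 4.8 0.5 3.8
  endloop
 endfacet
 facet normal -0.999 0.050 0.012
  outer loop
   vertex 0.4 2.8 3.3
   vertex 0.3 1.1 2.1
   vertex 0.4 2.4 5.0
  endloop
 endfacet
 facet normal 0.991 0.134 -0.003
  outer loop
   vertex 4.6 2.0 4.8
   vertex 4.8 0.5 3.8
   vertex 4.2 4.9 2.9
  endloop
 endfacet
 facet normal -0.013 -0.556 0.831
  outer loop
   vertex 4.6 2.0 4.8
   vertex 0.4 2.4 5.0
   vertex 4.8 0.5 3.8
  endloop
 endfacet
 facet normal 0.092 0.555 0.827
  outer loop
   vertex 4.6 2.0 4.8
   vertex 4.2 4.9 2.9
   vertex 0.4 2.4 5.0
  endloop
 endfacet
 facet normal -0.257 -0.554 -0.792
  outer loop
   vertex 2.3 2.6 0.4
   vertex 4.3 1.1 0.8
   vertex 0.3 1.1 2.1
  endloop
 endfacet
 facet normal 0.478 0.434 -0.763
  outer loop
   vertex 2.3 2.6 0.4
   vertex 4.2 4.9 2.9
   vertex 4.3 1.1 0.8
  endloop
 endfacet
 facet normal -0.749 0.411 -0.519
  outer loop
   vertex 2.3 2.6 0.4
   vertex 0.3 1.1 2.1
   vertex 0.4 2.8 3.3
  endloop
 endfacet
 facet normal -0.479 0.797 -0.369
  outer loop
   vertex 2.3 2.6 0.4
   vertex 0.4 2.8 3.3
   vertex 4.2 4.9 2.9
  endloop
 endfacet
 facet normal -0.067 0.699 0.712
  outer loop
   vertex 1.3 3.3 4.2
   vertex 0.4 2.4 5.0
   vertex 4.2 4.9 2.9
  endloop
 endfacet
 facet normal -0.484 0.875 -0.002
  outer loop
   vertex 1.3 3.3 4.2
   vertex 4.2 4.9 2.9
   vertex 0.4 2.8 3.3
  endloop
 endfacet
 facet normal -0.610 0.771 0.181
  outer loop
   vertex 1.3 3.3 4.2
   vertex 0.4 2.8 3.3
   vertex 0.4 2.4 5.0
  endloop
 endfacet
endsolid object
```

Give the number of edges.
21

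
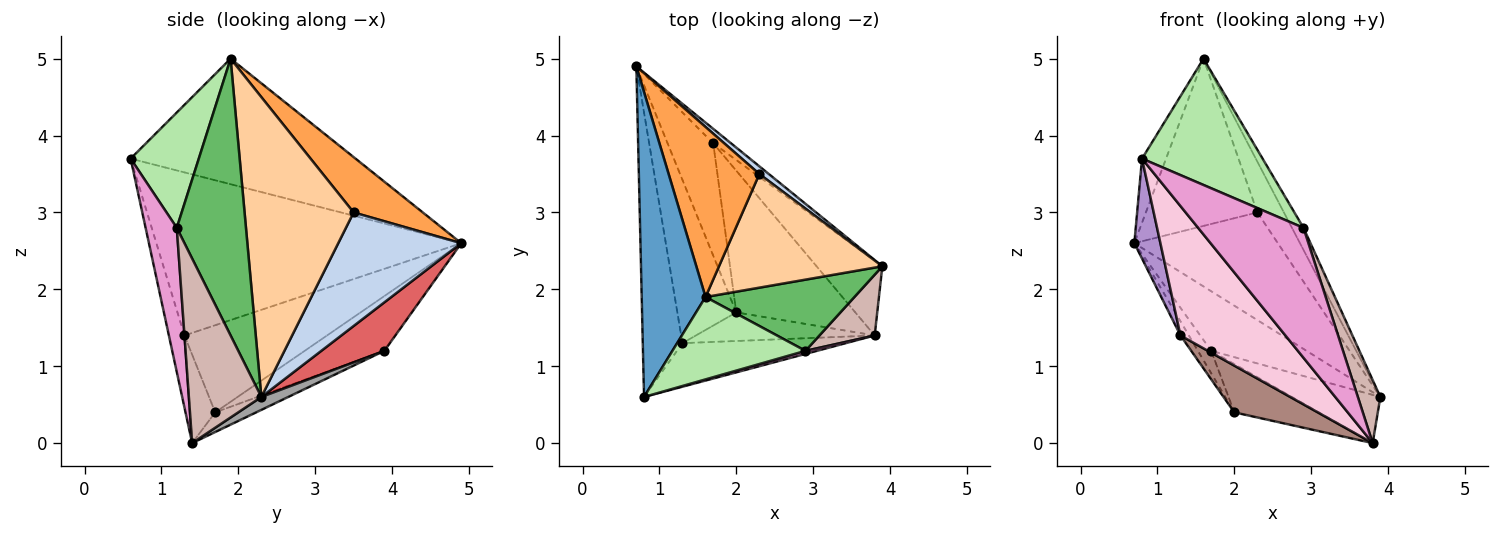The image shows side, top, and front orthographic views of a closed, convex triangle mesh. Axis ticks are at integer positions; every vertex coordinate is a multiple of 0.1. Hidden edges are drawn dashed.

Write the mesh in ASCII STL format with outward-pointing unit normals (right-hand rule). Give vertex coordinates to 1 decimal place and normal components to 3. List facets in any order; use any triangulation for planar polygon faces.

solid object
 facet normal -0.887 0.095 0.451
  outer loop
   vertex 1.6 1.9 5.0
   vertex 0.7 4.9 2.6
   vertex 0.8 0.6 3.7
  endloop
 endfacet
 facet normal 0.650 0.758 0.054
  outer loop
   vertex 2.3 3.5 3.0
   vertex 3.9 2.3 0.6
   vertex 0.7 4.9 2.6
  endloop
 endfacet
 facet normal 0.399 0.643 0.654
  outer loop
   vertex 2.3 3.5 3.0
   vertex 0.7 4.9 2.6
   vertex 1.6 1.9 5.0
  endloop
 endfacet
 facet normal 0.859 0.209 0.468
  outer loop
   vertex 2.3 3.5 3.0
   vertex 1.6 1.9 5.0
   vertex 3.9 2.3 0.6
  endloop
 endfacet
 facet normal 0.871 0.145 0.469
  outer loop
   vertex 2.9 1.2 2.8
   vertex 3.9 2.3 0.6
   vertex 1.6 1.9 5.0
  endloop
 endfacet
 facet normal 0.428 -0.757 0.494
  outer loop
   vertex 2.9 1.2 2.8
   vertex 1.6 1.9 5.0
   vertex 0.8 0.6 3.7
  endloop
 endfacet
 facet normal 0.541 0.818 -0.198
  outer loop
   vertex 1.7 3.9 1.2
   vertex 0.7 4.9 2.6
   vertex 3.9 2.3 0.6
  endloop
 endfacet
 facet normal -0.762 0.127 -0.635
  outer loop
   vertex 1.7 3.9 1.2
   vertex 2.0 1.7 0.4
   vertex 0.7 4.9 2.6
  endloop
 endfacet
 facet normal -0.968 -0.083 -0.236
  outer loop
   vertex 1.3 1.3 1.4
   vertex 0.8 0.6 3.7
   vertex 0.7 4.9 2.6
  endloop
 endfacet
 facet normal -0.827 0.049 -0.560
  outer loop
   vertex 1.3 1.3 1.4
   vertex 0.7 4.9 2.6
   vertex 2.0 1.7 0.4
  endloop
 endfacet
 facet normal -0.250 -0.826 -0.505
  outer loop
   vertex 3.8 1.4 0.0
   vertex 1.3 1.3 1.4
   vertex 2.0 1.7 0.4
  endloop
 endfacet
 facet normal 0.918 -0.285 0.275
  outer loop
   vertex 3.8 1.4 0.0
   vertex 3.9 2.3 0.6
   vertex 2.9 1.2 2.8
  endloop
 endfacet
 facet normal 0.284 -0.959 0.023
  outer loop
   vertex 3.8 1.4 0.0
   vertex 2.9 1.2 2.8
   vertex 0.8 0.6 3.7
  endloop
 endfacet
 facet normal -0.139 -0.938 -0.316
  outer loop
   vertex 3.8 1.4 0.0
   vertex 0.8 0.6 3.7
   vertex 1.3 1.3 1.4
  endloop
 endfacet
 facet normal 0.163 0.535 -0.829
  outer loop
   vertex 3.8 1.4 0.0
   vertex 1.7 3.9 1.2
   vertex 3.9 2.3 0.6
  endloop
 endfacet
 facet normal -0.155 0.319 -0.935
  outer loop
   vertex 3.8 1.4 0.0
   vertex 2.0 1.7 0.4
   vertex 1.7 3.9 1.2
  endloop
 endfacet
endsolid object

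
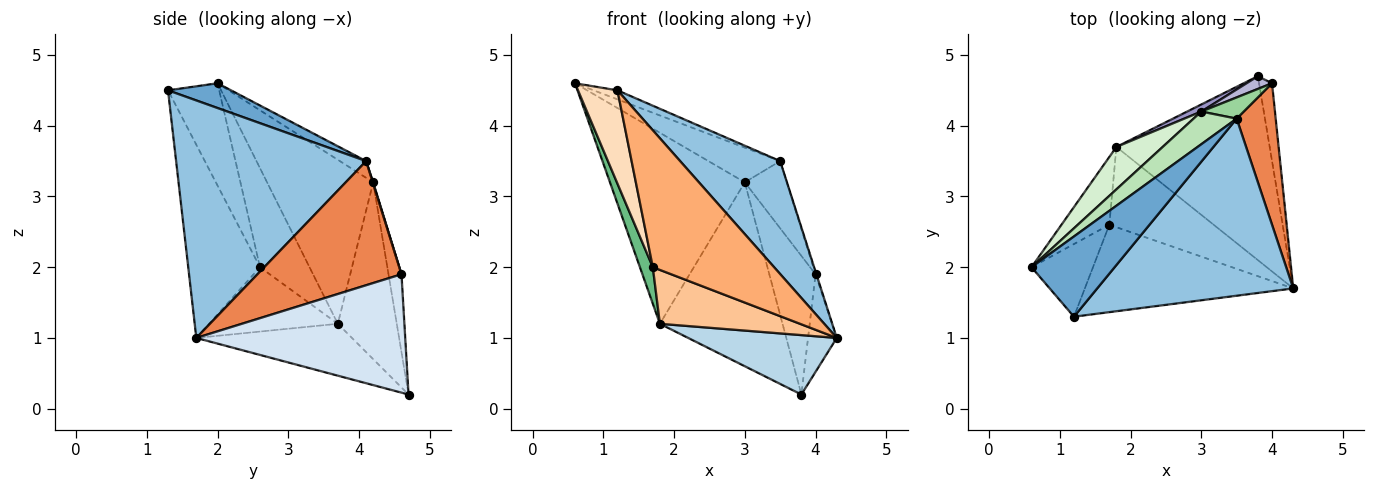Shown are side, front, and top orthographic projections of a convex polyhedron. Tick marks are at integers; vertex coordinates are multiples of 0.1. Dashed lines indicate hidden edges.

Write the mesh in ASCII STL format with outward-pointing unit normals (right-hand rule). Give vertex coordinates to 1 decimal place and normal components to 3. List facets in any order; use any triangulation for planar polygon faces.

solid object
 facet normal 0.284 0.107 0.953
  outer loop
   vertex 3.5 4.1 3.5
   vertex 0.6 2.0 4.6
   vertex 1.2 1.3 4.5
  endloop
 endfacet
 facet normal 0.715 -0.376 0.590
  outer loop
   vertex 3.5 4.1 3.5
   vertex 1.2 1.3 4.5
   vertex 4.3 1.7 1.0
  endloop
 endfacet
 facet normal -0.307 -0.293 -0.906
  outer loop
   vertex 1.8 3.7 1.2
   vertex 3.8 4.7 0.2
   vertex 4.3 1.7 1.0
  endloop
 endfacet
 facet normal 0.985 0.135 -0.108
  outer loop
   vertex 4.0 4.6 1.9
   vertex 4.3 1.7 1.0
   vertex 3.8 4.7 0.2
  endloop
 endfacet
 facet normal 0.954 0.006 0.300
  outer loop
   vertex 4.0 4.6 1.9
   vertex 3.5 4.1 3.5
   vertex 4.3 1.7 1.0
  endloop
 endfacet
 facet normal -0.446 -0.754 -0.481
  outer loop
   vertex 1.7 2.6 2.0
   vertex 4.3 1.7 1.0
   vertex 1.2 1.3 4.5
  endloop
 endfacet
 facet normal -0.456 -0.496 -0.739
  outer loop
   vertex 1.7 2.6 2.0
   vertex 1.8 3.7 1.2
   vertex 4.3 1.7 1.0
  endloop
 endfacet
 facet normal -0.715 -0.551 -0.430
  outer loop
   vertex 1.7 2.6 2.0
   vertex 1.2 1.3 4.5
   vertex 0.6 2.0 4.6
  endloop
 endfacet
 facet normal -0.877 -0.228 -0.424
  outer loop
   vertex 1.7 2.6 2.0
   vertex 0.6 2.0 4.6
   vertex 1.8 3.7 1.2
  endloop
 endfacet
 facet normal 0.010 0.954 0.301
  outer loop
   vertex 3.0 4.2 3.2
   vertex 3.5 4.1 3.5
   vertex 4.0 4.6 1.9
  endloop
 endfacet
 facet normal -0.257 0.703 0.663
  outer loop
   vertex 3.0 4.2 3.2
   vertex 0.6 2.0 4.6
   vertex 3.5 4.1 3.5
  endloop
 endfacet
 facet normal -0.609 0.774 0.172
  outer loop
   vertex 3.0 4.2 3.2
   vertex 1.8 3.7 1.2
   vertex 0.6 2.0 4.6
  endloop
 endfacet
 facet normal -0.433 0.901 0.035
  outer loop
   vertex 3.0 4.2 3.2
   vertex 3.8 4.7 0.2
   vertex 1.8 3.7 1.2
  endloop
 endfacet
 facet normal -0.269 0.959 0.088
  outer loop
   vertex 3.0 4.2 3.2
   vertex 4.0 4.6 1.9
   vertex 3.8 4.7 0.2
  endloop
 endfacet
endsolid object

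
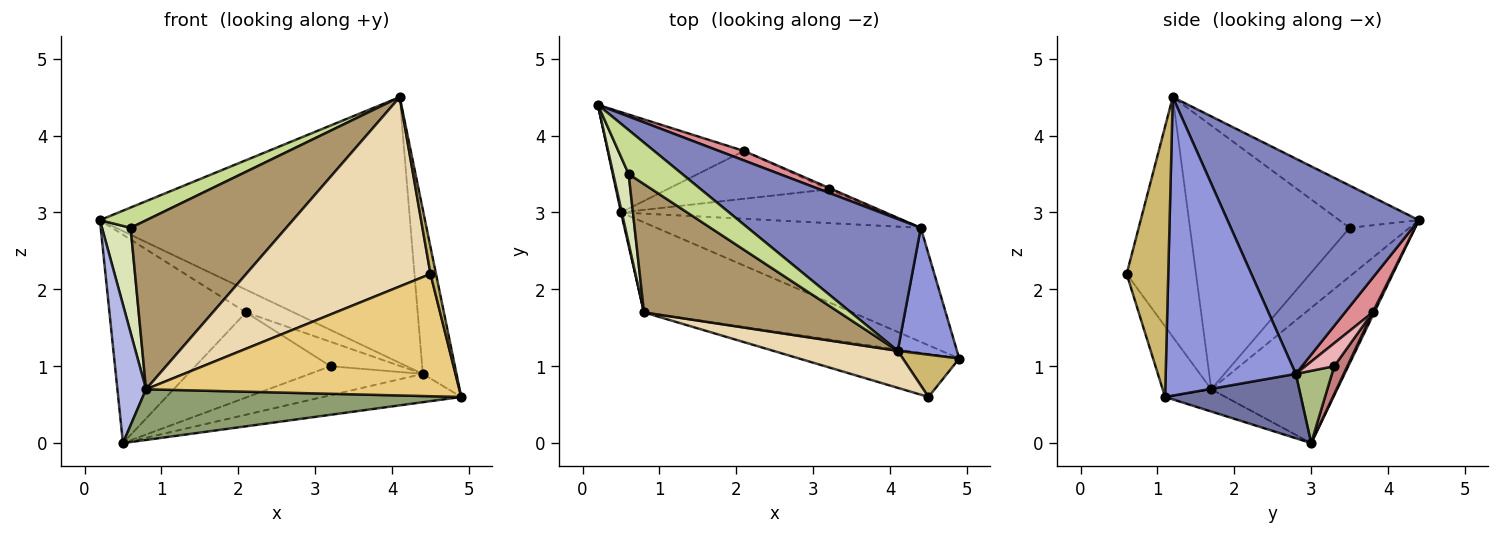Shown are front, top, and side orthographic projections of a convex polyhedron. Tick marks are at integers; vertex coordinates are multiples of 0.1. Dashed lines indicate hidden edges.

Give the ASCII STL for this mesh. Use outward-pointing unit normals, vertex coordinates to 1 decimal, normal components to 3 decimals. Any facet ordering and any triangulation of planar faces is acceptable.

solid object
 facet normal 0.230 0.234 -0.945
  outer loop
   vertex 4.4 2.8 0.9
   vertex 4.9 1.1 0.6
   vertex 0.5 3.0 0.0
  endloop
 endfacet
 facet normal 0.484 0.784 0.389
  outer loop
   vertex 4.4 2.8 0.9
   vertex 0.2 4.4 2.9
   vertex 4.1 1.2 4.5
  endloop
 endfacet
 facet normal 0.951 0.246 0.189
  outer loop
   vertex 4.4 2.8 0.9
   vertex 4.1 1.2 4.5
   vertex 4.9 1.1 0.6
  endloop
 endfacet
 facet normal -0.975 -0.222 0.006
  outer loop
   vertex 0.8 1.7 0.7
   vertex 0.2 4.4 2.9
   vertex 0.5 3.0 0.0
  endloop
 endfacet
 facet normal -0.093 -0.489 -0.868
  outer loop
   vertex 0.8 1.7 0.7
   vertex 0.5 3.0 0.0
   vertex 4.9 1.1 0.6
  endloop
 endfacet
 facet normal 0.204 0.638 -0.742
  outer loop
   vertex 3.2 3.3 1.0
   vertex 4.4 2.8 0.9
   vertex 0.5 3.0 0.0
  endloop
 endfacet
 facet normal -0.582 -0.341 0.738
  outer loop
   vertex 0.6 3.5 2.8
   vertex 4.1 1.2 4.5
   vertex 0.2 4.4 2.9
  endloop
 endfacet
 facet normal -0.867 -0.416 0.274
  outer loop
   vertex 0.6 3.5 2.8
   vertex 0.2 4.4 2.9
   vertex 0.8 1.7 0.7
  endloop
 endfacet
 facet normal -0.633 -0.617 0.468
  outer loop
   vertex 0.6 3.5 2.8
   vertex 0.8 1.7 0.7
   vertex 4.1 1.2 4.5
  endloop
 endfacet
 facet normal 0.971 -0.129 0.202
  outer loop
   vertex 4.5 0.6 2.2
   vertex 4.9 1.1 0.6
   vertex 4.1 1.2 4.5
  endloop
 endfacet
 facet normal -0.145 -0.934 -0.328
  outer loop
   vertex 4.5 0.6 2.2
   vertex 0.8 1.7 0.7
   vertex 4.9 1.1 0.6
  endloop
 endfacet
 facet normal -0.347 -0.921 0.180
  outer loop
   vertex 4.5 0.6 2.2
   vertex 4.1 1.2 4.5
   vertex 0.8 1.7 0.7
  endloop
 endfacet
 facet normal 0.010 0.901 -0.434
  outer loop
   vertex 2.1 3.8 1.7
   vertex 0.5 3.0 0.0
   vertex 0.2 4.4 2.9
  endloop
 endfacet
 facet normal 0.084 0.869 -0.488
  outer loop
   vertex 2.1 3.8 1.7
   vertex 3.2 3.3 1.0
   vertex 0.5 3.0 0.0
  endloop
 endfacet
 facet normal 0.472 0.813 0.341
  outer loop
   vertex 2.1 3.8 1.7
   vertex 0.2 4.4 2.9
   vertex 4.4 2.8 0.9
  endloop
 endfacet
 facet normal 0.379 0.923 -0.063
  outer loop
   vertex 2.1 3.8 1.7
   vertex 4.4 2.8 0.9
   vertex 3.2 3.3 1.0
  endloop
 endfacet
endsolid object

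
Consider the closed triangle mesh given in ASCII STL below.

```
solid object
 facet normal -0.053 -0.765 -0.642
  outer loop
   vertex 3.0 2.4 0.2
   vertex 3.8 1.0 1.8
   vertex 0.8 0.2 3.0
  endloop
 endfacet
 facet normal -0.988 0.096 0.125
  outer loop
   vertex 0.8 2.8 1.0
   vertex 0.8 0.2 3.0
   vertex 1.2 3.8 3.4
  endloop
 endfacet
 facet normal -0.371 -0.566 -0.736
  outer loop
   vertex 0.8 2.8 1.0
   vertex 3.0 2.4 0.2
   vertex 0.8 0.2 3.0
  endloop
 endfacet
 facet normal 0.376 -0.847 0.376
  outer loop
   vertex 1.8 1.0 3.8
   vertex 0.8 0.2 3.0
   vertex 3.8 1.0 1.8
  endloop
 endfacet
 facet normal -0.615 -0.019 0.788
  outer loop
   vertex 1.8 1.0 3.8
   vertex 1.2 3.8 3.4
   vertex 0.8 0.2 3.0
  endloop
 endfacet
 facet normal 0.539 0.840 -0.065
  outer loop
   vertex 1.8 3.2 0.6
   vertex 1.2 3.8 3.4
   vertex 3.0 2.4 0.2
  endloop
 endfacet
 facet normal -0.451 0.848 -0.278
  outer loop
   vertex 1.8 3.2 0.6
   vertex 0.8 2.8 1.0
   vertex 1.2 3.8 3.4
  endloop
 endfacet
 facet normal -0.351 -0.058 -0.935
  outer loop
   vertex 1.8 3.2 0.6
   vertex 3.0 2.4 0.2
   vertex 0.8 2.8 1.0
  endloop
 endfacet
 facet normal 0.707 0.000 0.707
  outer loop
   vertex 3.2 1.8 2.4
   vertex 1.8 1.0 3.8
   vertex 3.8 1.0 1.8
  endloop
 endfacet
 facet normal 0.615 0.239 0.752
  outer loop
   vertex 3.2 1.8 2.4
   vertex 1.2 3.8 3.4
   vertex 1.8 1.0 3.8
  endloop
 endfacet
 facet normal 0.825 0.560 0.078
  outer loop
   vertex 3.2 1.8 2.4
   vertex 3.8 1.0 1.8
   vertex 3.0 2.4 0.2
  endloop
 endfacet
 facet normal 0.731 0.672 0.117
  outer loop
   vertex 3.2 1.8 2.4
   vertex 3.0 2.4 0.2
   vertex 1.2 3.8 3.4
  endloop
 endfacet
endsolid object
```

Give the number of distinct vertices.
8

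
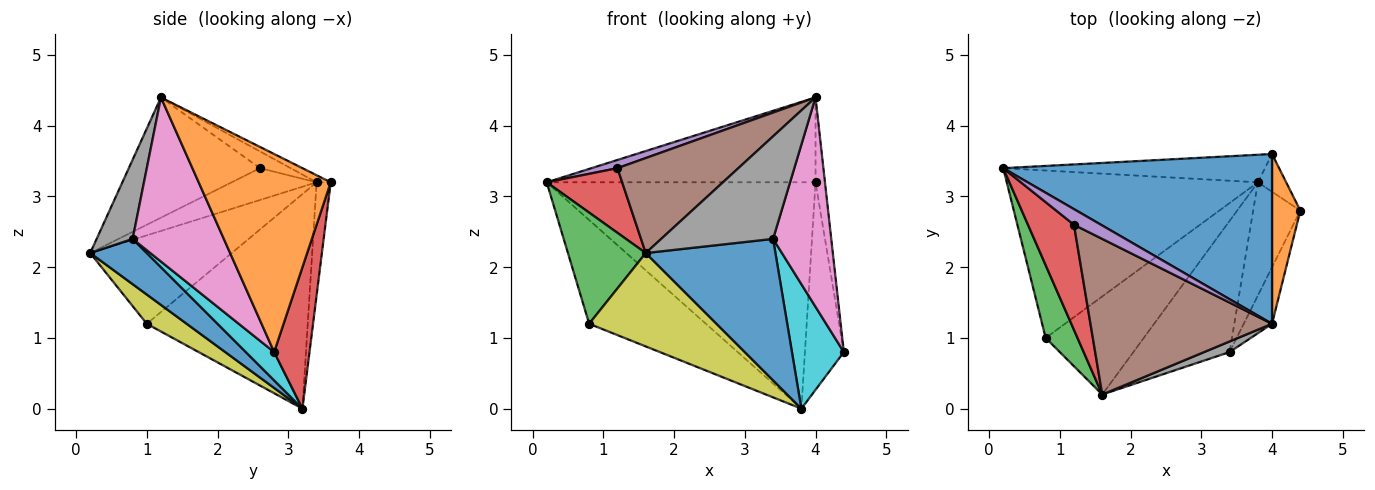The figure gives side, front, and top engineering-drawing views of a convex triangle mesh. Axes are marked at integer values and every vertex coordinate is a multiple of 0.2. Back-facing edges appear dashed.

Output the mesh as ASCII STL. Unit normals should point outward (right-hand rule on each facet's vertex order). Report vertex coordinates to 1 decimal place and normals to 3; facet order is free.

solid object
 facet normal -0.024 0.447 0.894
  outer loop
   vertex 4.0 3.6 3.2
   vertex 0.2 3.4 3.2
   vertex 4.0 1.2 4.4
  endloop
 endfacet
 facet normal 0.987 0.071 0.141
  outer loop
   vertex 4.0 3.6 3.2
   vertex 4.0 1.2 4.4
   vertex 4.4 2.8 0.8
  endloop
 endfacet
 facet normal -0.836 -0.460 0.301
  outer loop
   vertex 0.8 1.0 1.2
   vertex 1.6 0.2 2.2
   vertex 0.2 3.4 3.2
  endloop
 endfacet
 facet normal -0.508 -0.451 0.734
  outer loop
   vertex 1.2 2.6 3.4
   vertex 0.2 3.4 3.2
   vertex 1.6 0.2 2.2
  endloop
 endfacet
 facet normal -0.481 -0.407 0.777
  outer loop
   vertex 1.2 2.6 3.4
   vertex 4.0 1.2 4.4
   vertex 0.2 3.4 3.2
  endloop
 endfacet
 facet normal -0.492 -0.454 0.743
  outer loop
   vertex 1.2 2.6 3.4
   vertex 1.6 0.2 2.2
   vertex 4.0 1.2 4.4
  endloop
 endfacet
 facet normal 0.834 -0.532 -0.144
  outer loop
   vertex 3.4 0.8 2.4
   vertex 4.4 2.8 0.8
   vertex 4.0 1.2 4.4
  endloop
 endfacet
 facet normal 0.305 -0.947 0.098
  outer loop
   vertex 3.4 0.8 2.4
   vertex 4.0 1.2 4.4
   vertex 1.6 0.2 2.2
  endloop
 endfacet
 facet normal 0.211 -0.674 -0.708
  outer loop
   vertex 3.8 3.2 0.0
   vertex 1.6 0.2 2.2
   vertex 0.8 1.0 1.2
  endloop
 endfacet
 facet normal 0.374 -0.686 -0.624
  outer loop
   vertex 3.8 3.2 0.0
   vertex 4.4 2.8 0.8
   vertex 3.4 0.8 2.4
  endloop
 endfacet
 facet normal 0.305 -0.698 -0.648
  outer loop
   vertex 3.8 3.2 0.0
   vertex 3.4 0.8 2.4
   vertex 1.6 0.2 2.2
  endloop
 endfacet
 facet normal -0.588 0.426 -0.688
  outer loop
   vertex 3.8 3.2 0.0
   vertex 0.8 1.0 1.2
   vertex 0.2 3.4 3.2
  endloop
 endfacet
 facet normal -0.052 0.991 -0.121
  outer loop
   vertex 3.8 3.2 0.0
   vertex 0.2 3.4 3.2
   vertex 4.0 3.6 3.2
  endloop
 endfacet
 facet normal 0.667 0.733 -0.133
  outer loop
   vertex 3.8 3.2 0.0
   vertex 4.0 3.6 3.2
   vertex 4.4 2.8 0.8
  endloop
 endfacet
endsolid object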